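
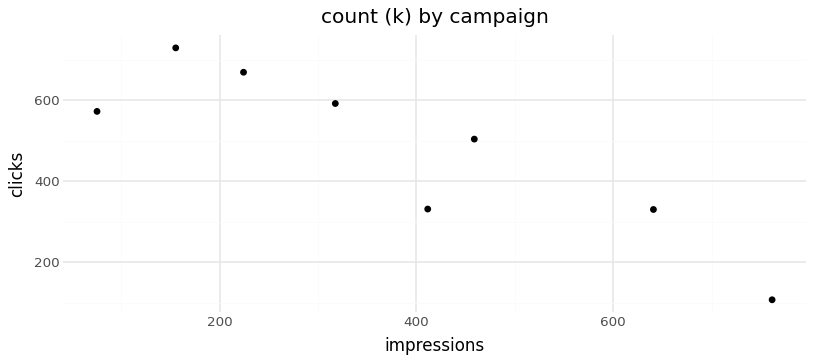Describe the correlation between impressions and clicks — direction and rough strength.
negative, strong

Points are negatively correlated; strong (|r| ≈ 0.9).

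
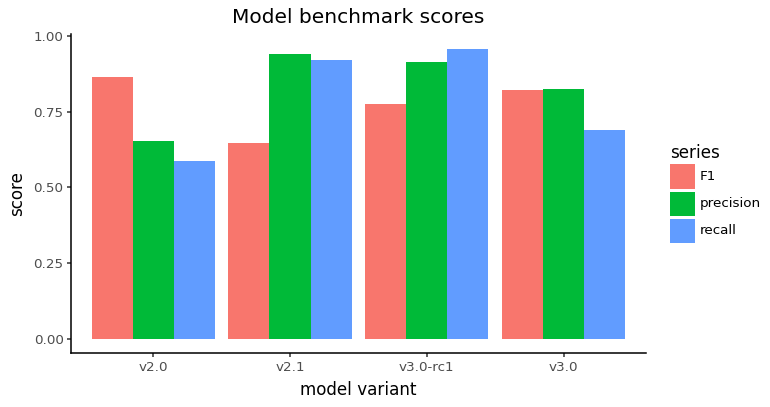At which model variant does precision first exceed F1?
v2.1

v2.0: precision ≈ 0.7 vs F1 ≈ 0.9 (not yet); v2.1: precision ≈ 0.9 vs F1 ≈ 0.6 (first crossover).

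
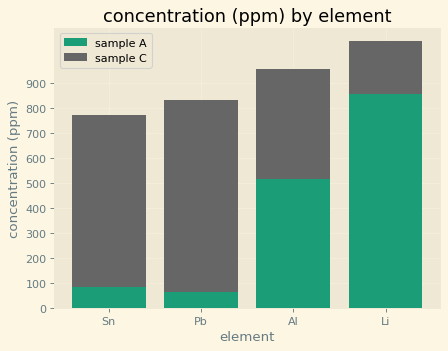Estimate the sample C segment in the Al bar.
sample C top ≈ 1000, bottom ≈ 500; segment ≈ 500.

≈ 500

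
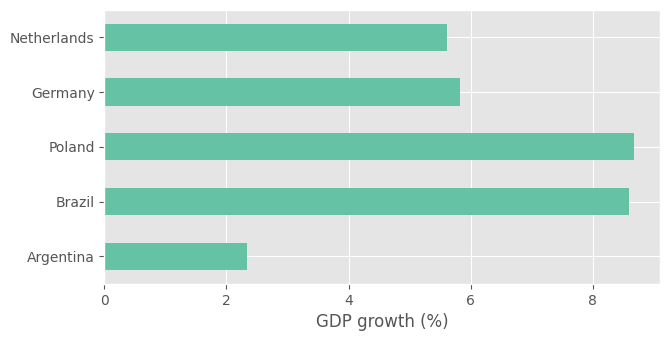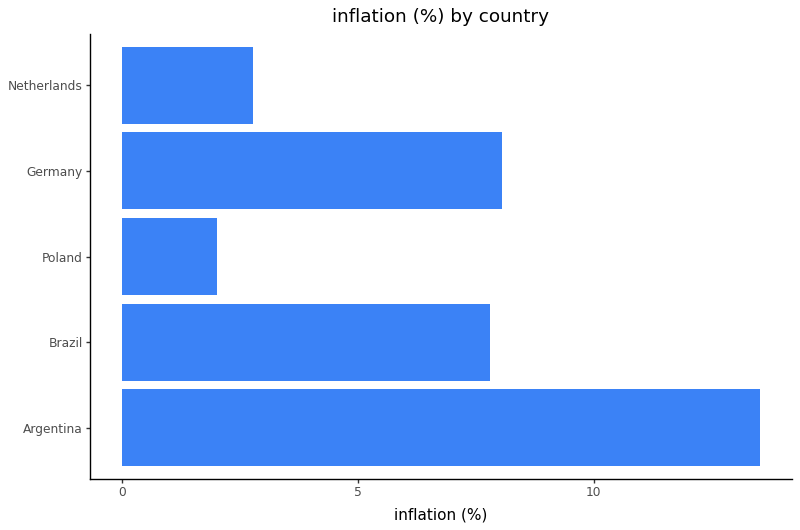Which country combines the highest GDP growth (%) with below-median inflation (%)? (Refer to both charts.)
Poland

Chart 2 median inflation (%) ≈ 8; below-median countries: Poland, Netherlands. Among those, Poland has the highest GDP growth (%) (≈ 9).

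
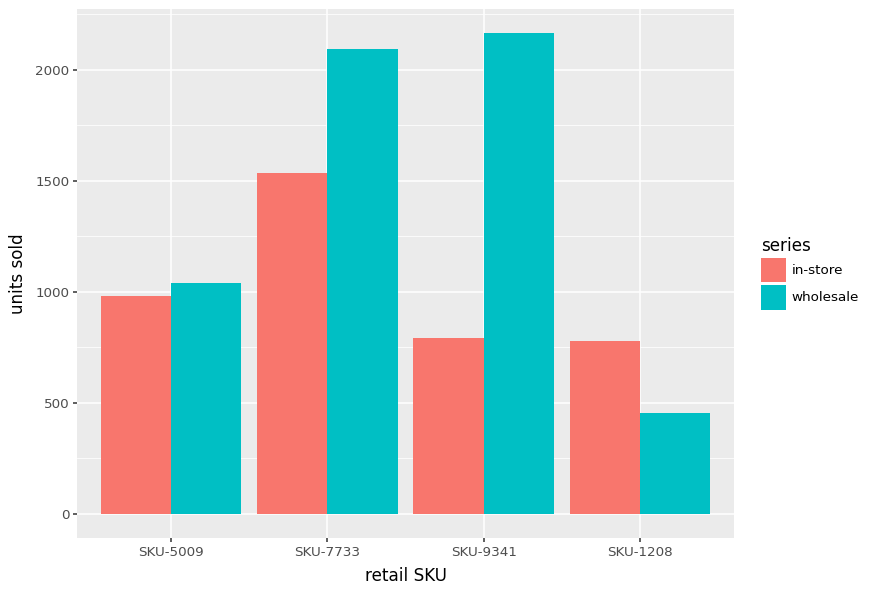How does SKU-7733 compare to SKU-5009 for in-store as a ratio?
≈ 1.6×

SKU-7733 ≈ 1600, SKU-5009 ≈ 1000; 1600/1000 ≈ 1.6.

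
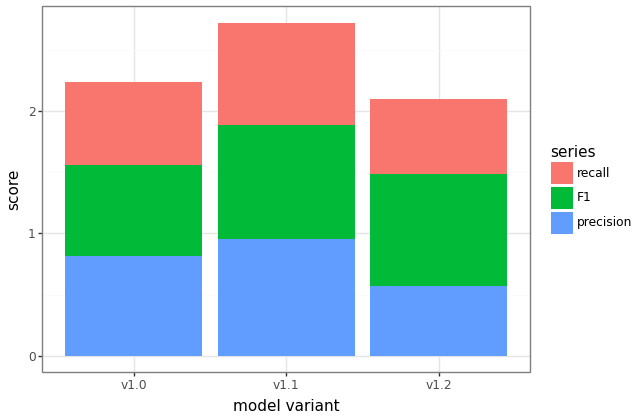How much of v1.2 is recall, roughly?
≈ 0.5

recall top ≈ 2.0, bottom ≈ 1.5; segment ≈ 0.5.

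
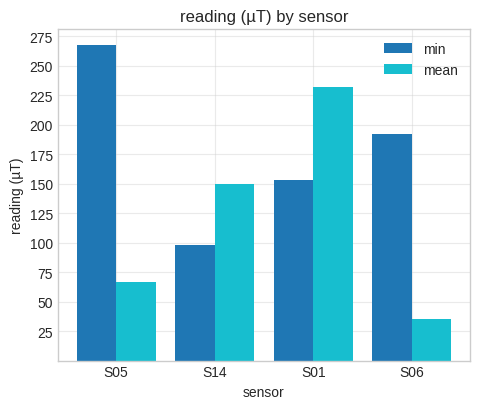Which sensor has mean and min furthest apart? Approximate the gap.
S05: mean ≈ 75, min ≈ 275 → gap ≈ 200. Next-largest (S06) is only ≈ 175.

S05, ≈ 200 µT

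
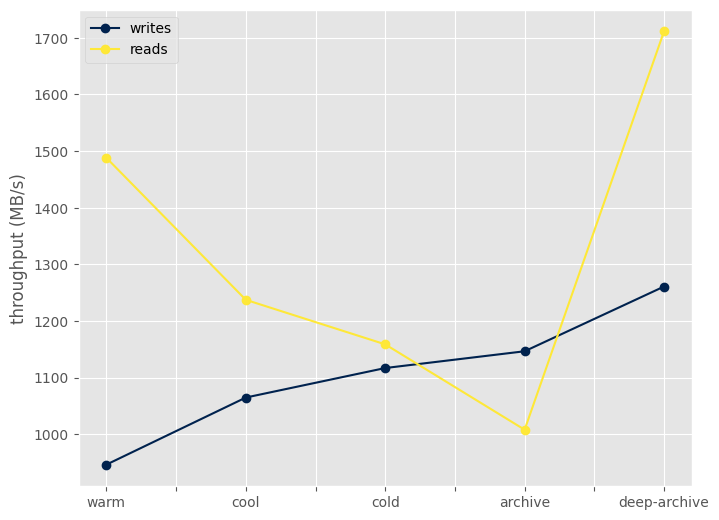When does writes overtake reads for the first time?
archive

cold: writes ≈ 1100 vs reads ≈ 1200 (not yet); archive: writes ≈ 1100 vs reads ≈ 1000 (first crossover).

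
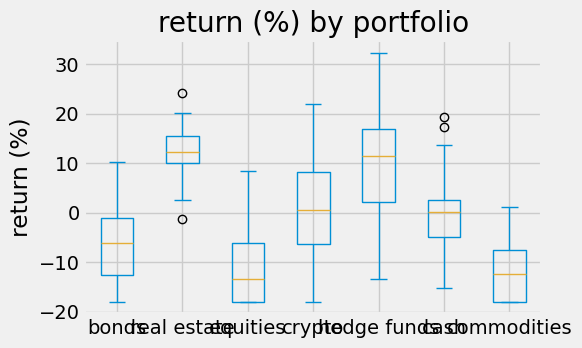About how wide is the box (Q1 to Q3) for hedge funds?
≈ 15

Q3 ≈ 15, Q1 ≈ 0; IQR ≈ 15.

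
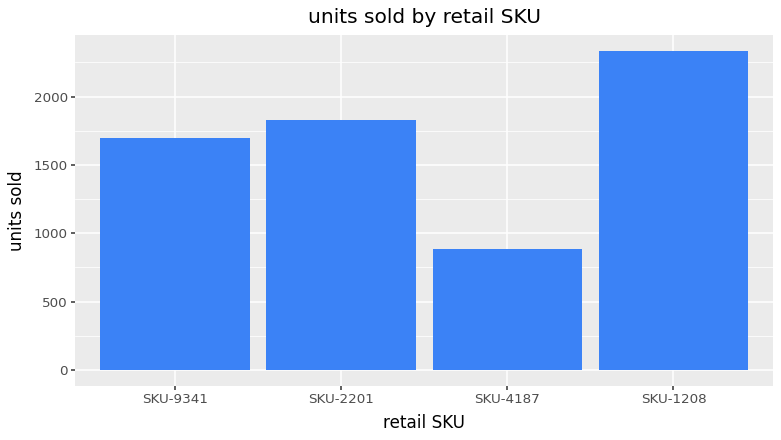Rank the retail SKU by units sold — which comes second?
SKU-2201

Top 3: SKU-1208 ≈ 2400, SKU-2201 ≈ 1800, SKU-9341 ≈ 1600.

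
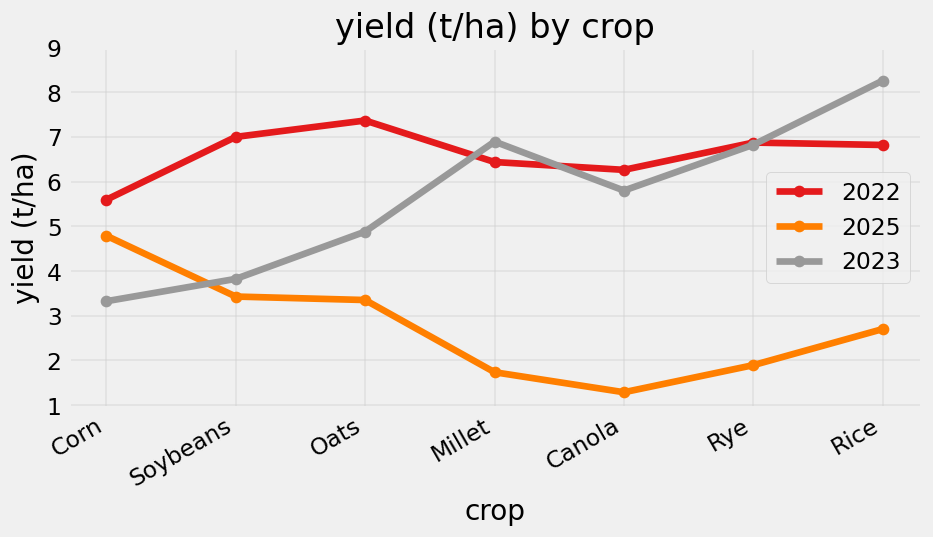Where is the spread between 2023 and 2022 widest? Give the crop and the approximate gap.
Soybeans: 2023 ≈ 4, 2022 ≈ 7 → gap ≈ 3. Next-largest (Oats) is only ≈ 2.

Soybeans, ≈ 3 t/ha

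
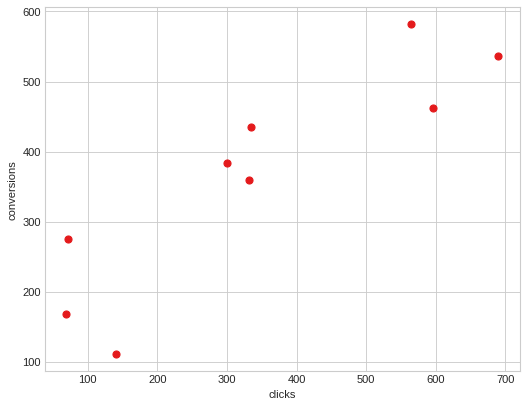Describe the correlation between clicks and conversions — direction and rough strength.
Points are positively correlated; strong (|r| ≈ 0.9).

positive, strong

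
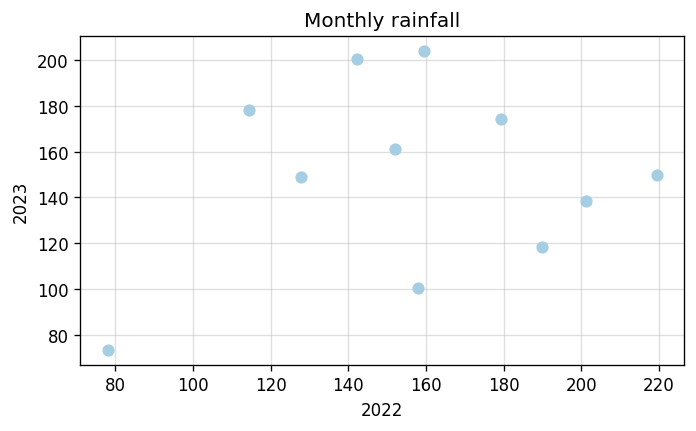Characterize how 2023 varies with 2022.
no clear correlation

Points are roughly uncorrelated; weak (|r| ≈ 0.2).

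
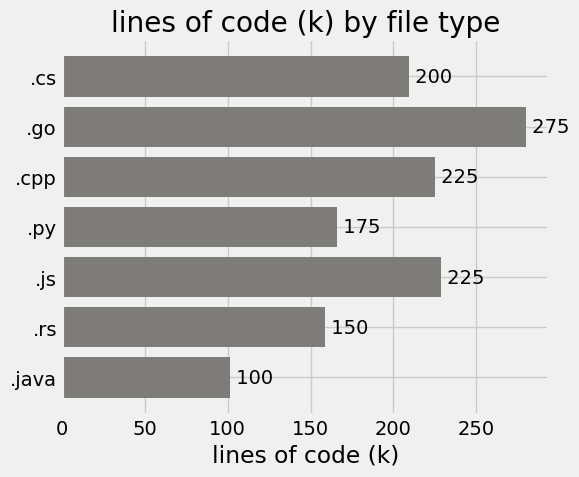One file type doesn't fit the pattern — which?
.java

.java ≈ 100; the rest sit between ≈ 150 and ≈ 275.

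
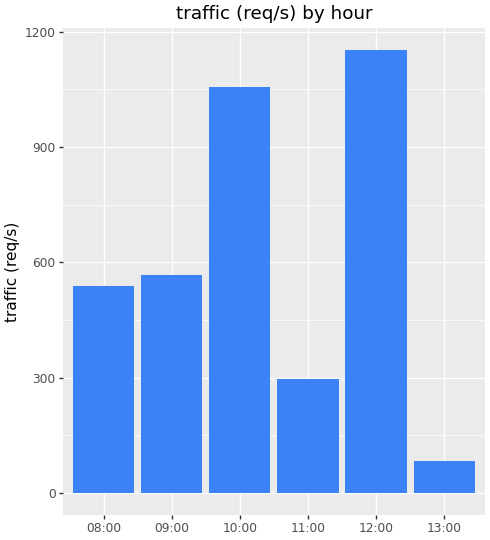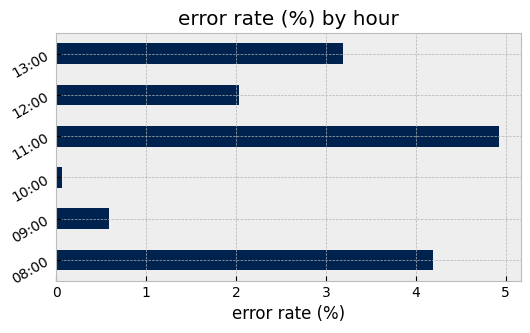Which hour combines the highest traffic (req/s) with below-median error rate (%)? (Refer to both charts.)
12:00

Chart 2 median error rate (%) ≈ 2.5; below-median hours: 09:00, 10:00, 12:00. Among those, 12:00 has the highest traffic (req/s) (≈ 1200).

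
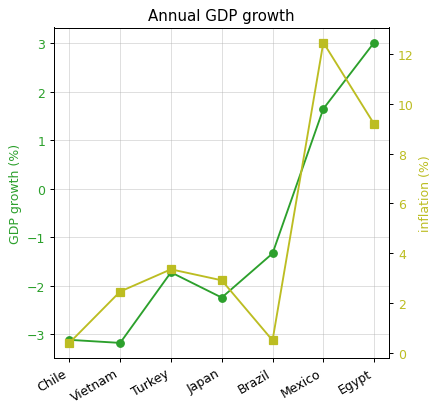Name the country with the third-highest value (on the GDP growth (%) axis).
Brazil

Top 4 (on the GDP growth (%) axis): Egypt ≈ 3, Mexico ≈ 2, Brazil ≈ -1, Turkey ≈ -2.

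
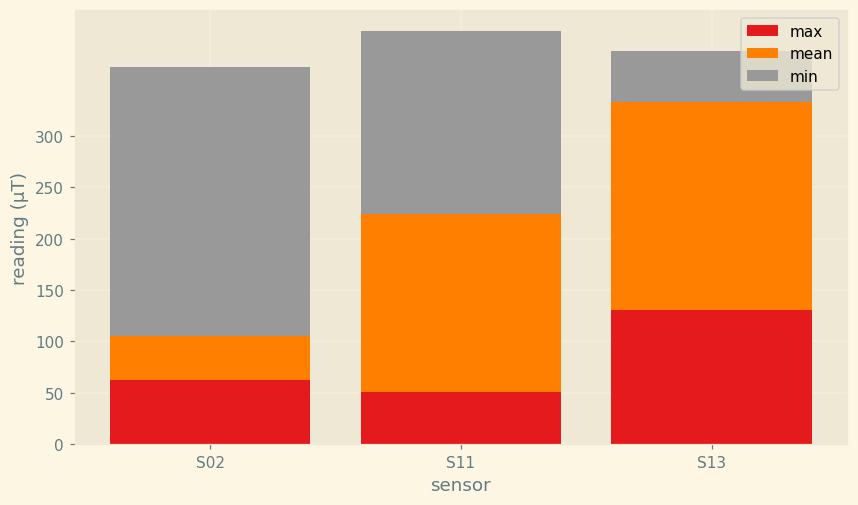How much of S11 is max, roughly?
≈ 50

max top ≈ 50, bottom ≈ 0; segment ≈ 50.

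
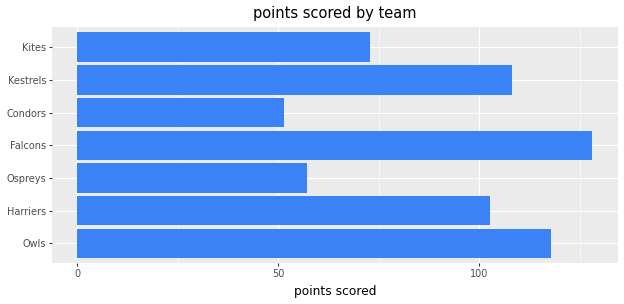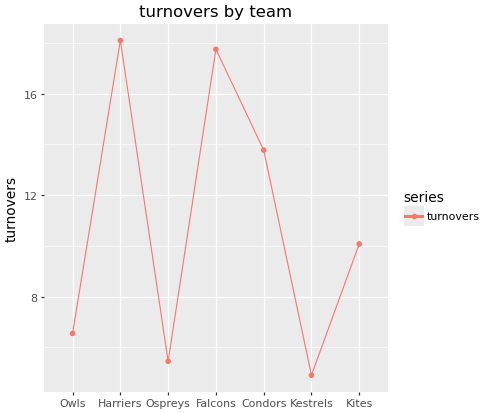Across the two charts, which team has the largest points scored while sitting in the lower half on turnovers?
Chart 2 median turnovers ≈ 10; below-median teams: Owls, Ospreys, Kestrels. Among those, Owls has the highest points scored (≈ 120).

Owls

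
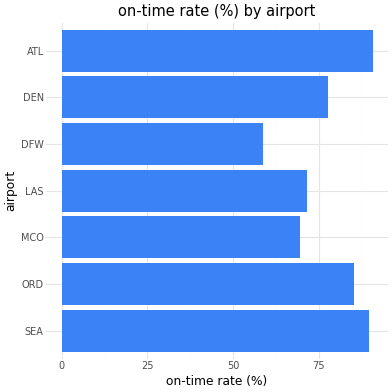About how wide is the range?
Max ATL ≈ 90, min DFW ≈ 60; range ≈ 30.

≈ 30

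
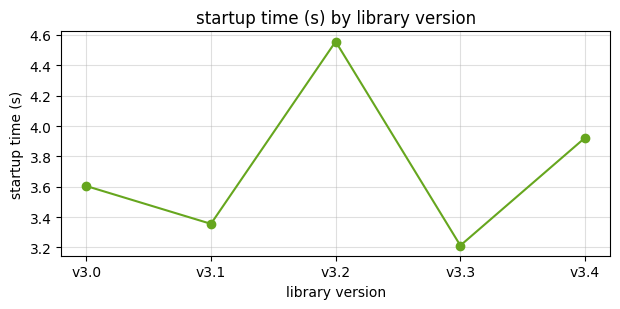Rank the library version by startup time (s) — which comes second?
v3.4

Top 3: v3.2 ≈ 4.6, v3.4 ≈ 4.0, v3.0 ≈ 3.6.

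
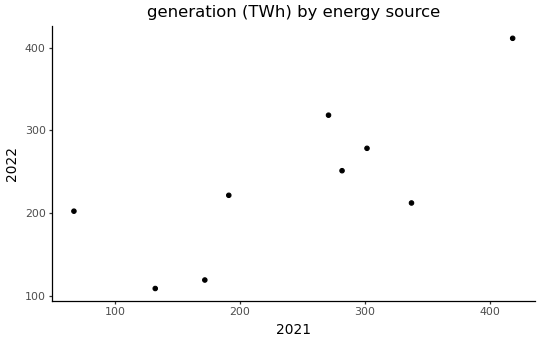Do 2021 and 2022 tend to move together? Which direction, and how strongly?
positive, strong

Points are positively correlated; strong (|r| ≈ 0.8).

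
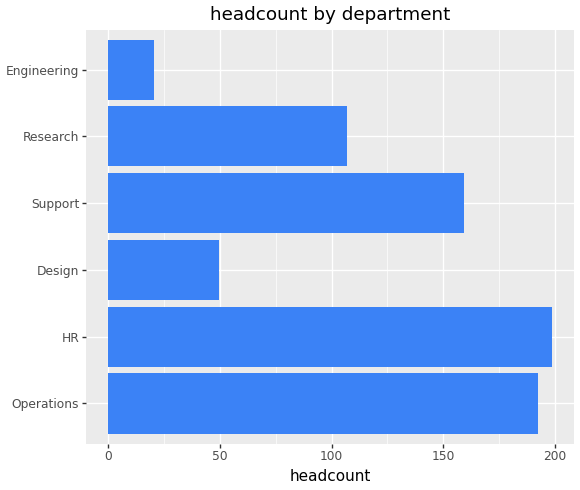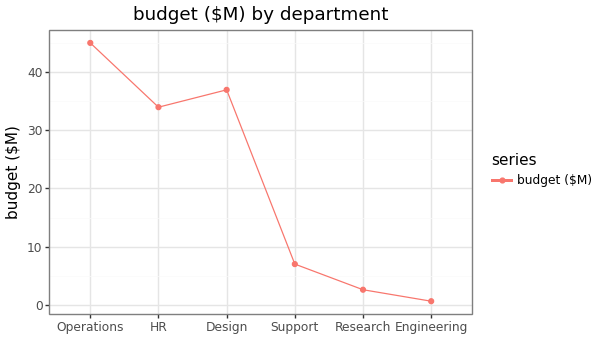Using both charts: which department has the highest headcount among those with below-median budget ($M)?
Chart 2 median budget ($M) ≈ 20; below-median departments: Support, Research, Engineering. Among those, Support has the highest headcount (≈ 160).

Support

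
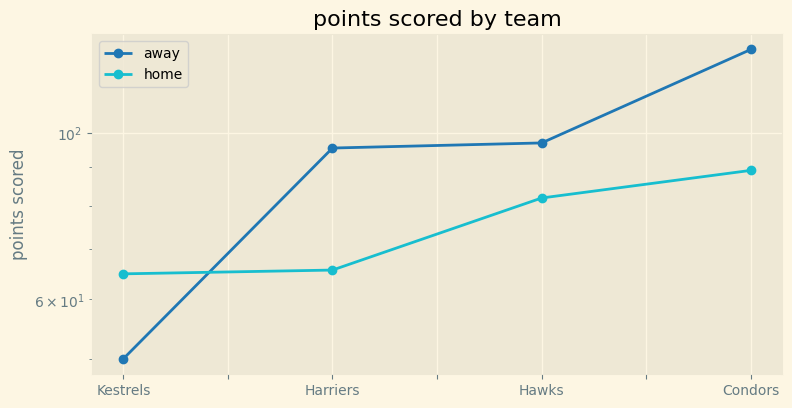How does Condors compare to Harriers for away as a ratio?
≈ 1.3×

Condors ≈ 130, Harriers ≈ 100; 130/100 ≈ 1.3.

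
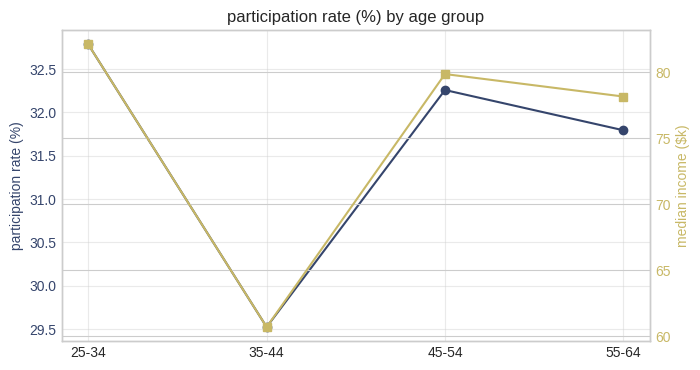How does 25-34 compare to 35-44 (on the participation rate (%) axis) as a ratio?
≈ 1.12×

25-34 ≈ 33.0, 35-44 ≈ 29.5; 33.0/29.5 ≈ 1.12.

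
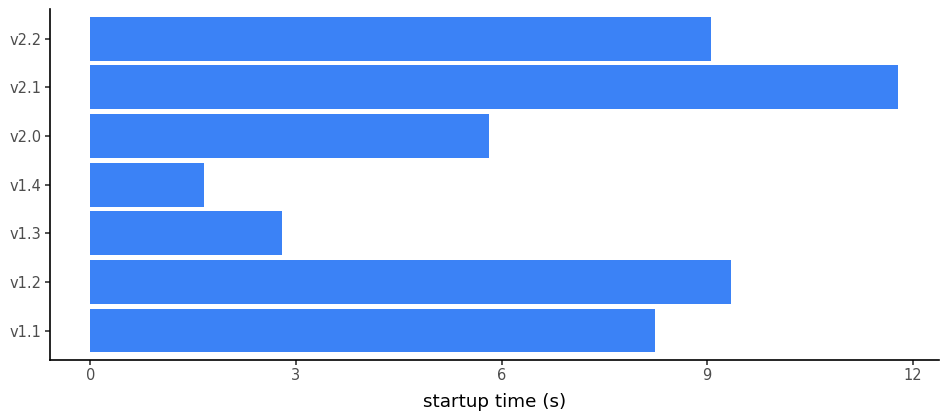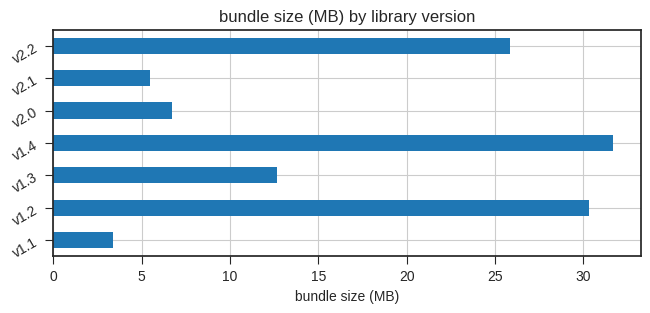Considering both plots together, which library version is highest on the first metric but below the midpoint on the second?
Chart 2 median bundle size (MB) ≈ 15; below-median library versions: v1.1, v2.0, v2.1. Among those, v2.1 has the highest startup time (s) (≈ 12).

v2.1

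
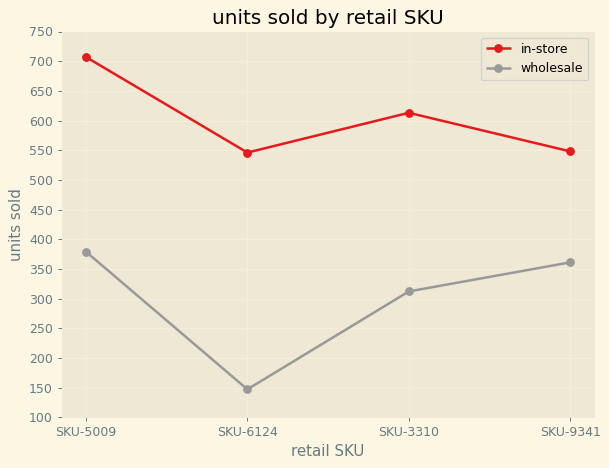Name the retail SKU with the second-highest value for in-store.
Top 3 for in-store: SKU-5009 ≈ 700, SKU-3310 ≈ 600, SKU-9341 ≈ 550.

SKU-3310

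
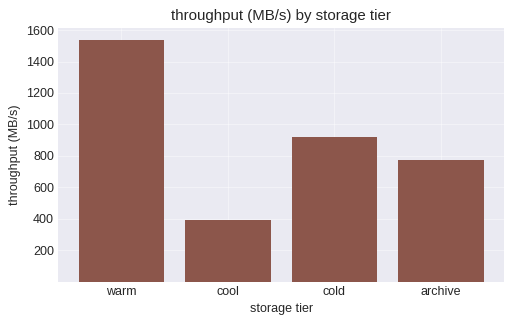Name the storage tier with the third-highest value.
archive

Top 4: warm ≈ 1600, cold ≈ 1000, archive ≈ 800, cool ≈ 400.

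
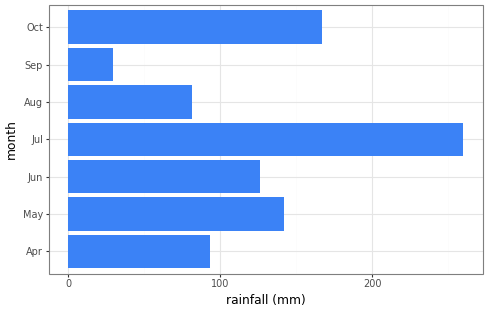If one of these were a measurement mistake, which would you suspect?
Jul ≈ 250; the rest sit between ≈ 25 and ≈ 175.

Jul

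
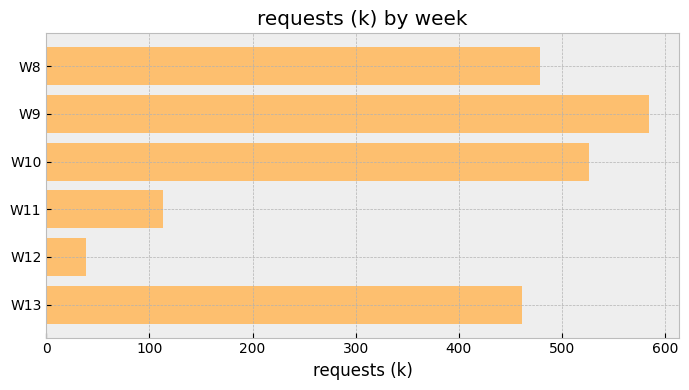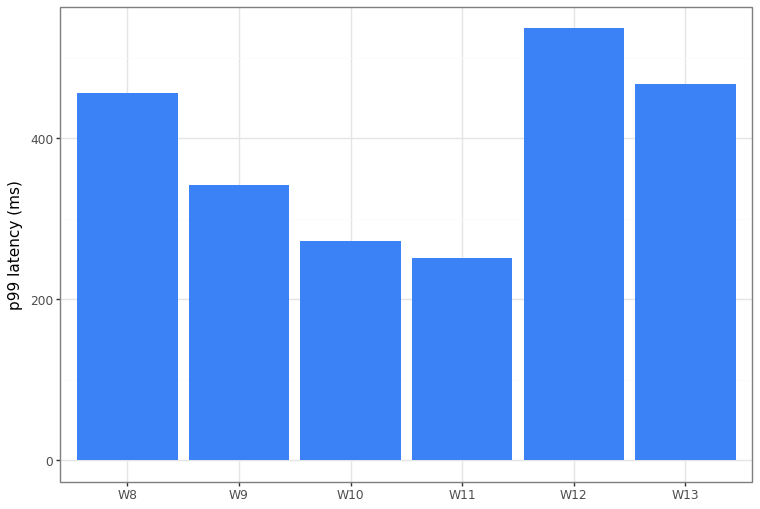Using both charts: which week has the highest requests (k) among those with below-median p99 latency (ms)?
W9

Chart 2 median p99 latency (ms) ≈ 400; below-median weeks: W9, W10, W11. Among those, W9 has the highest requests (k) (≈ 600).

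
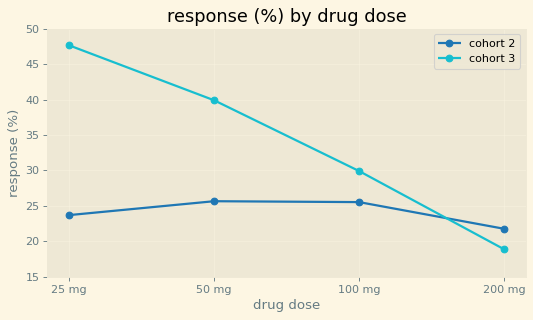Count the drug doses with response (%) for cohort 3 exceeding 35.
2

Above 35: 25 mg, 50 mg.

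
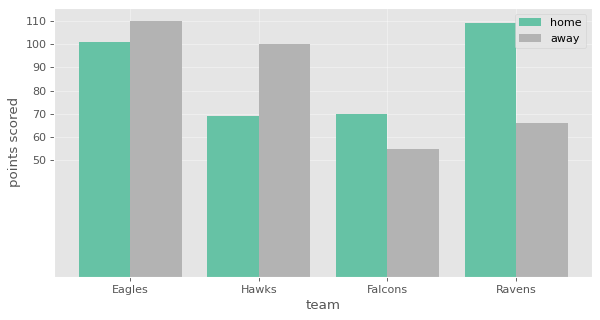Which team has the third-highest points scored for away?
Top 4 for away: Eagles ≈ 110, Hawks ≈ 100, Ravens ≈ 70, Falcons ≈ 60.

Ravens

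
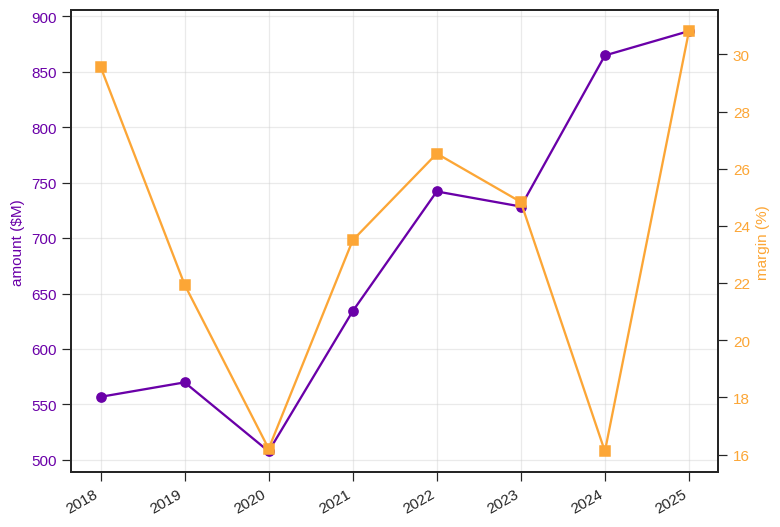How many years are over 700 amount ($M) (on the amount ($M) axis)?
Above 700: 2022, 2023, 2024, 2025.

4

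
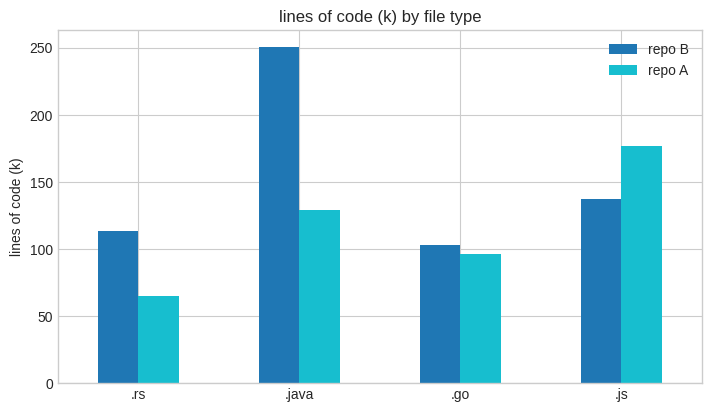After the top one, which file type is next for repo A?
.java

Top 3 for repo A: .js ≈ 175, .java ≈ 125, .go ≈ 100.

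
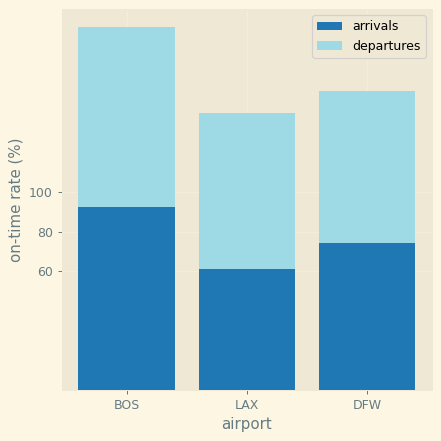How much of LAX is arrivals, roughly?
arrivals top ≈ 60, bottom ≈ 0; segment ≈ 60.

≈ 60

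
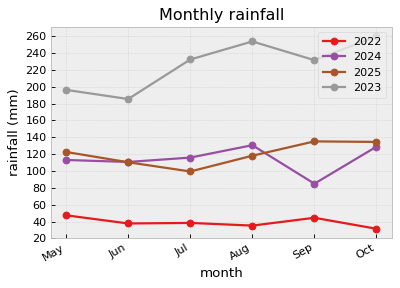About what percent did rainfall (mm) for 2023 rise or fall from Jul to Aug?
Jul ≈ 240, Aug ≈ 260; (260 − 240) / 240 ≈ +8.3%.

≈ +8.3%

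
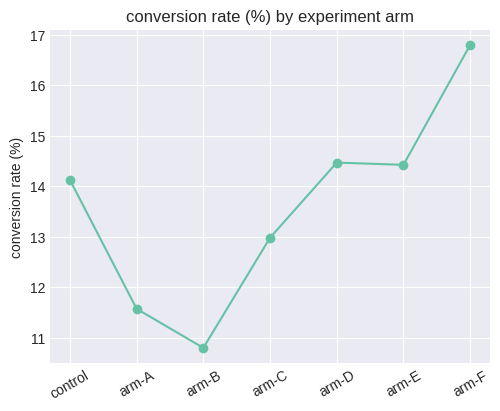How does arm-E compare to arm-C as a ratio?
≈ 1.12×

arm-E ≈ 14.5, arm-C ≈ 13.0; 14.5/13.0 ≈ 1.12.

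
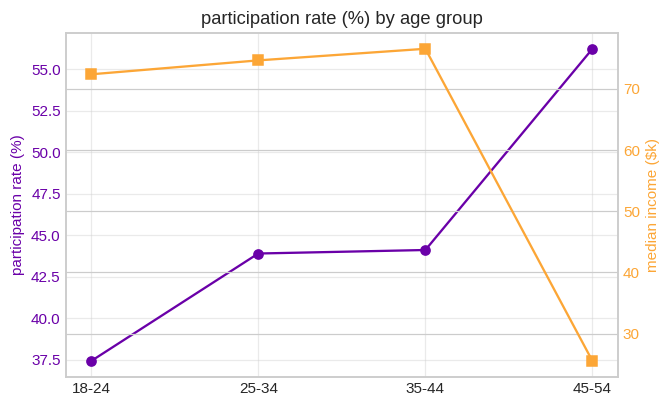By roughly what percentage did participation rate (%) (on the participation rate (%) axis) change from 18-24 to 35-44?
≈ +15.8%

18-24 ≈ 38, 35-44 ≈ 44; (44 − 38) / 38 ≈ +15.8%.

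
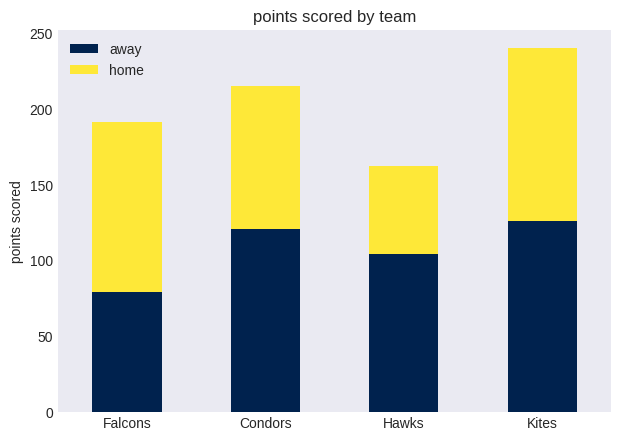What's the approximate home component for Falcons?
home top ≈ 200, bottom ≈ 80; segment ≈ 120.

≈ 120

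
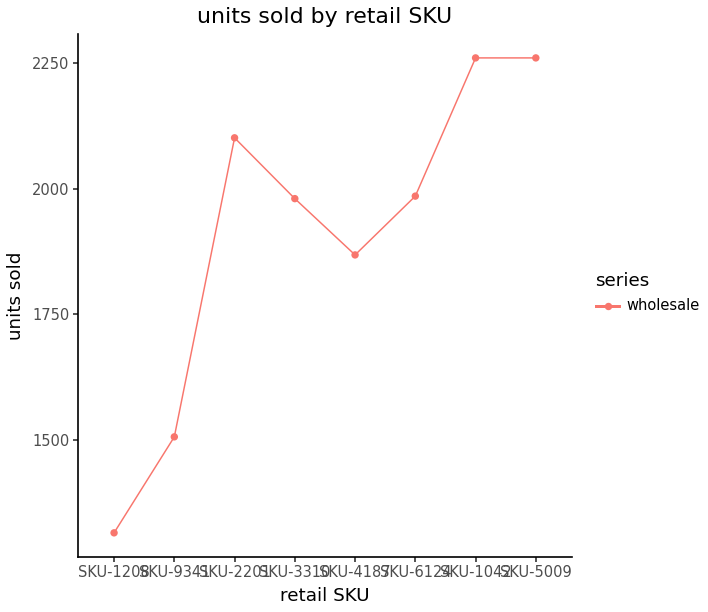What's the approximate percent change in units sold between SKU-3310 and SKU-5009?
≈ +15%

SKU-3310 ≈ 2000, SKU-5009 ≈ 2300; (2300 − 2000) / 2000 ≈ +15%.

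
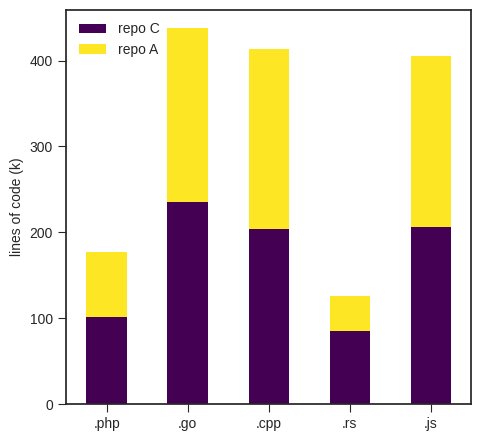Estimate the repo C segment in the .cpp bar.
repo C top ≈ 200, bottom ≈ 0; segment ≈ 200.

≈ 200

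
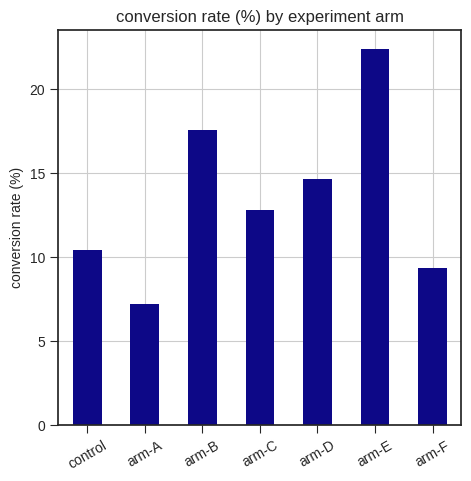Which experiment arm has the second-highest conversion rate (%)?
Top 3: arm-E ≈ 22, arm-B ≈ 18, arm-D ≈ 14.

arm-B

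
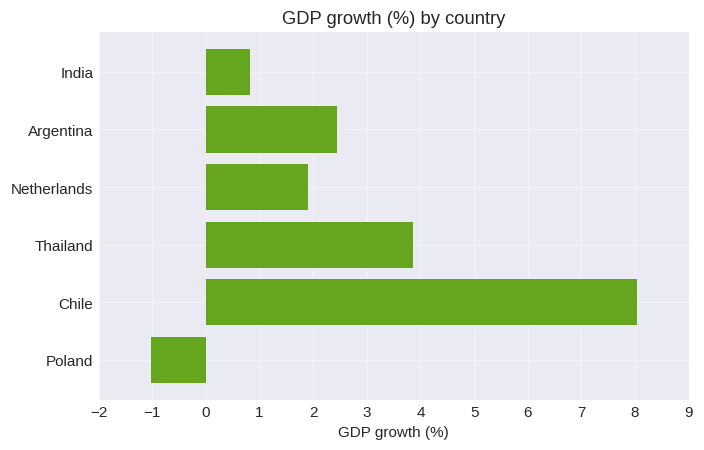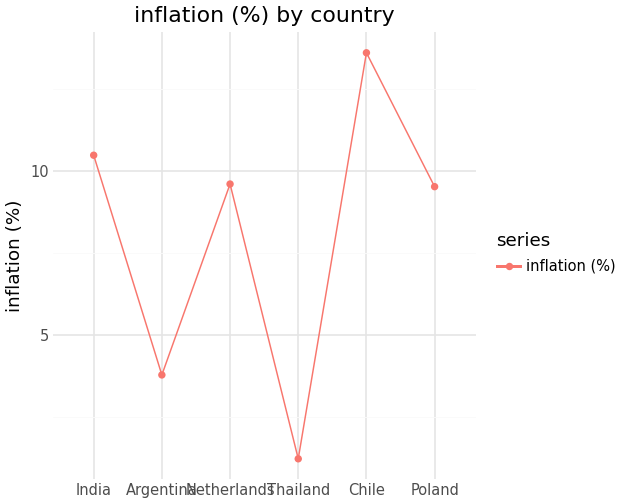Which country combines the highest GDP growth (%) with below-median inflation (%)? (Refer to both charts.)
Thailand

Chart 2 median inflation (%) ≈ 10; below-median countries: Argentina, Thailand, Poland. Among those, Thailand has the highest GDP growth (%) (≈ 4).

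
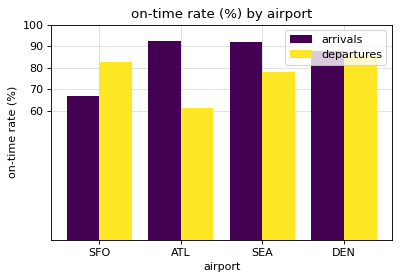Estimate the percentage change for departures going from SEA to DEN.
≈ +12.5%

SEA ≈ 80, DEN ≈ 90; (90 − 80) / 80 ≈ +12.5%.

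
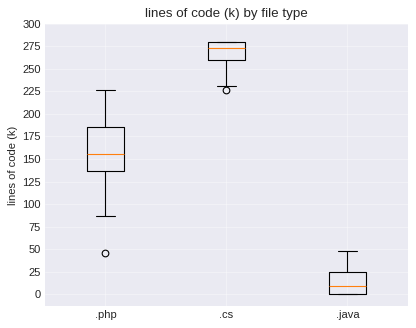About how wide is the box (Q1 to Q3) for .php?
Q3 ≈ 175, Q1 ≈ 125; IQR ≈ 50.

≈ 50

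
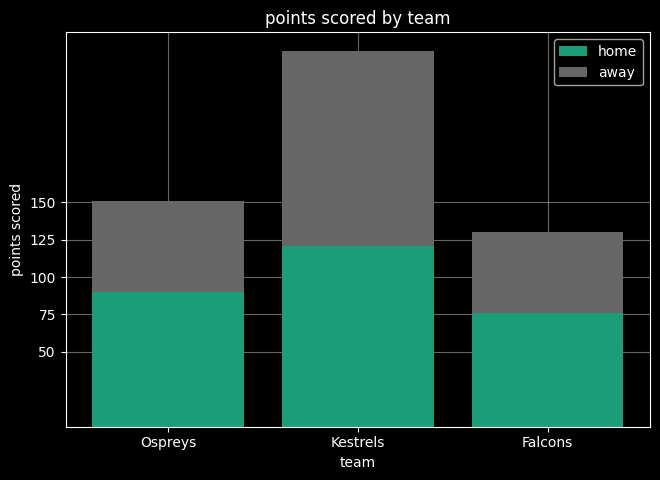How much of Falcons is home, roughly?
≈ 75

home top ≈ 75, bottom ≈ 0; segment ≈ 75.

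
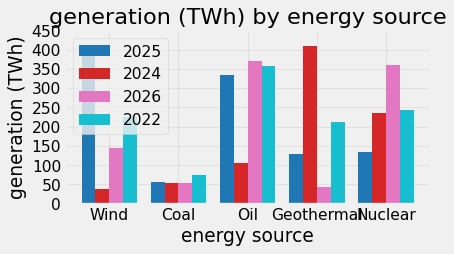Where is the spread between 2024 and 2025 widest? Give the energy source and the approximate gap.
Wind: 2024 ≈ 50, 2025 ≈ 400 → gap ≈ 350. Next-largest (Geothermal) is only ≈ 250.

Wind, ≈ 350 TWh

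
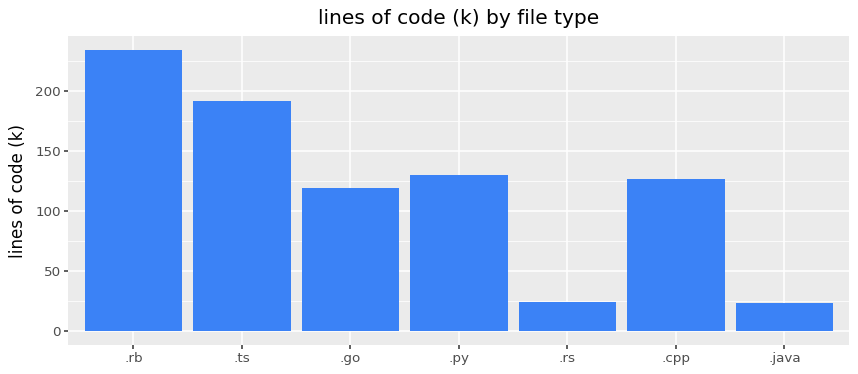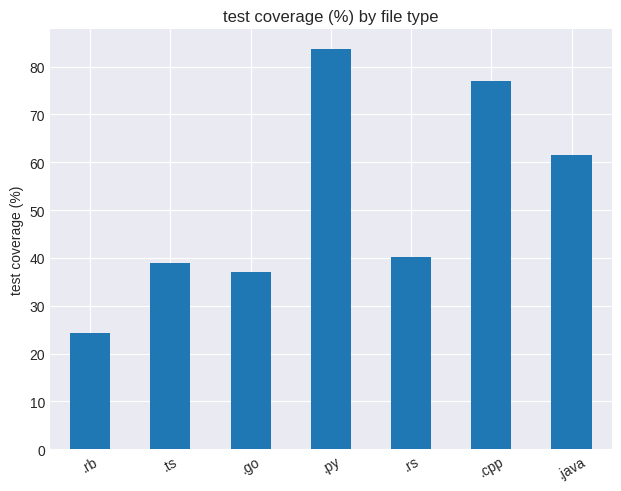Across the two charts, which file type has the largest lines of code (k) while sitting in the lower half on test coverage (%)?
Chart 2 median test coverage (%) ≈ 40; below-median file types: .rb, .ts, .go. Among those, .rb has the highest lines of code (k) (≈ 225).

.rb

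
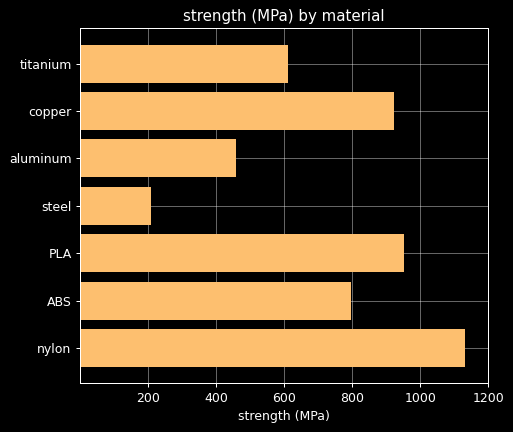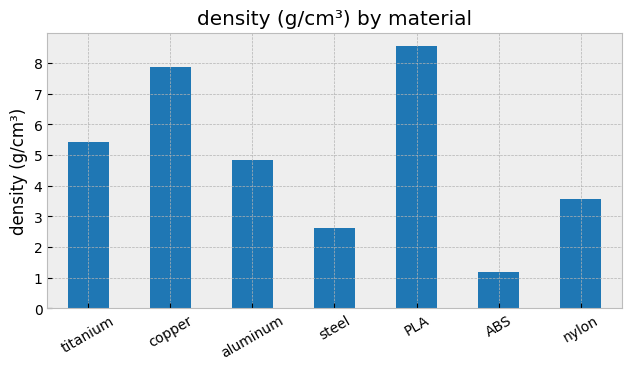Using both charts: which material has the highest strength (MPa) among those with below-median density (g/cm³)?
nylon

Chart 2 median density (g/cm³) ≈ 5; below-median materials: steel, ABS, nylon. Among those, nylon has the highest strength (MPa) (≈ 1200).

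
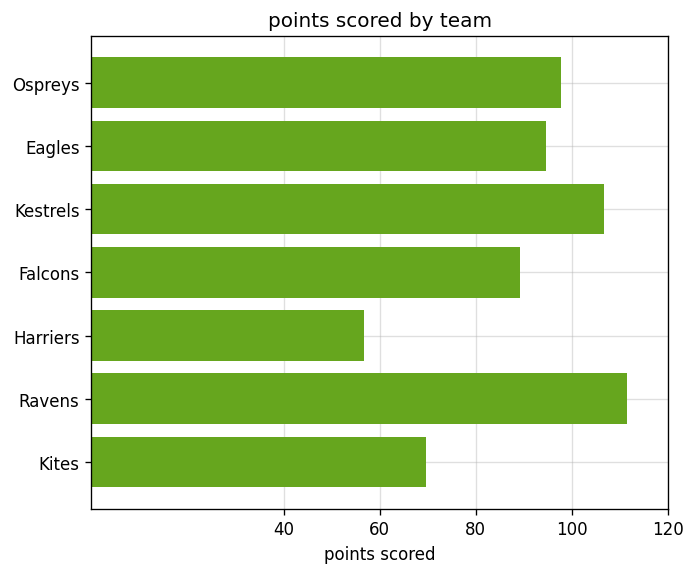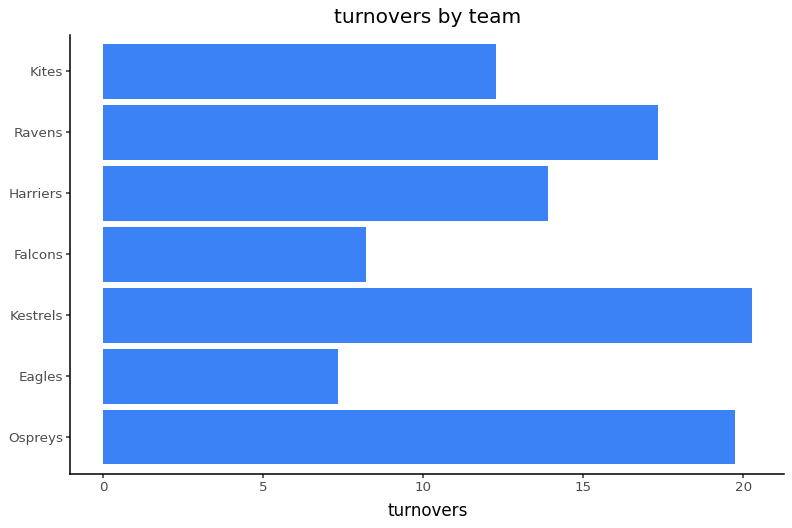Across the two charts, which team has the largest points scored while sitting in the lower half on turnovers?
Eagles

Chart 2 median turnovers ≈ 14; below-median teams: Eagles, Falcons, Kites. Among those, Eagles has the highest points scored (≈ 100).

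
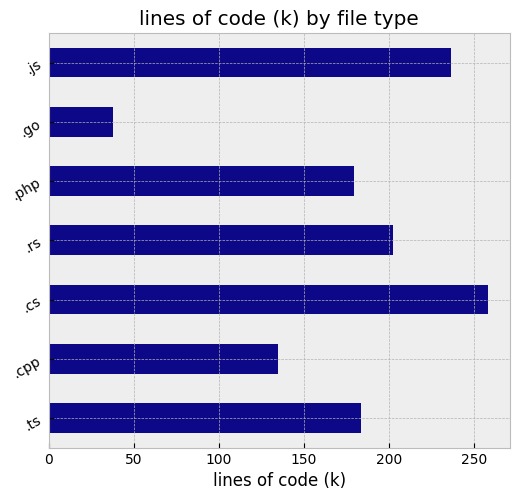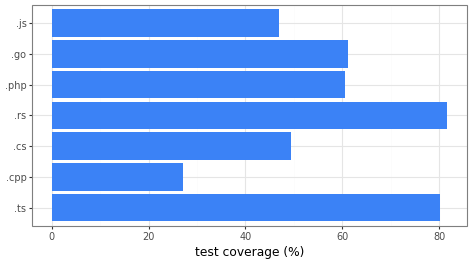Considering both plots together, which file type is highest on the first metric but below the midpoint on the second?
.cs

Chart 2 median test coverage (%) ≈ 60; below-median file types: .cpp, .cs, .js. Among those, .cs has the highest lines of code (k) (≈ 250).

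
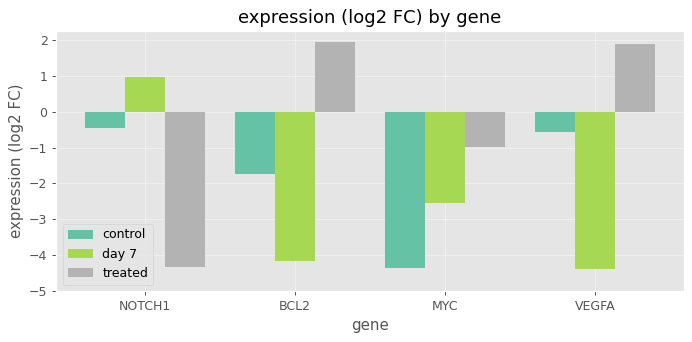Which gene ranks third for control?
BCL2

Top 4 for control: NOTCH1 ≈ 0, VEGFA ≈ -1, BCL2 ≈ -2, MYC ≈ -4.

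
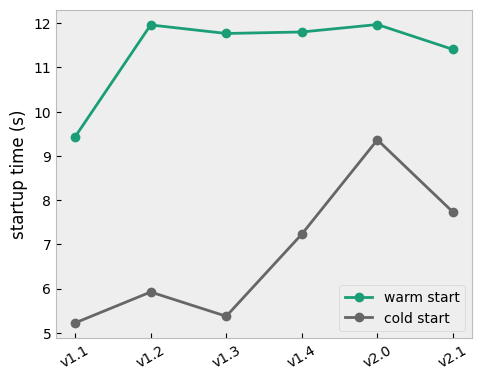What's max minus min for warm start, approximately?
Max v2.0 ≈ 12, min v1.1 ≈ 9; range ≈ 3.

≈ 3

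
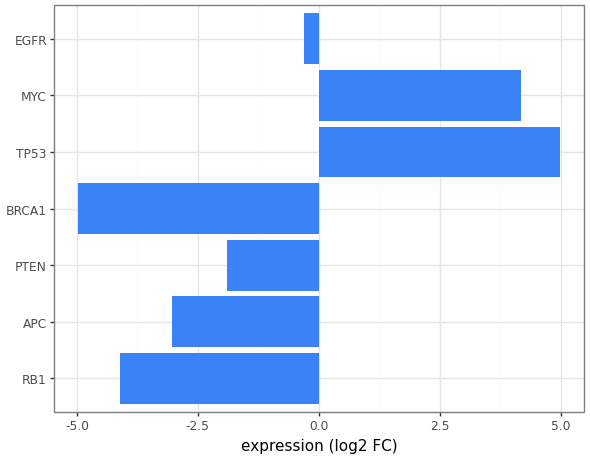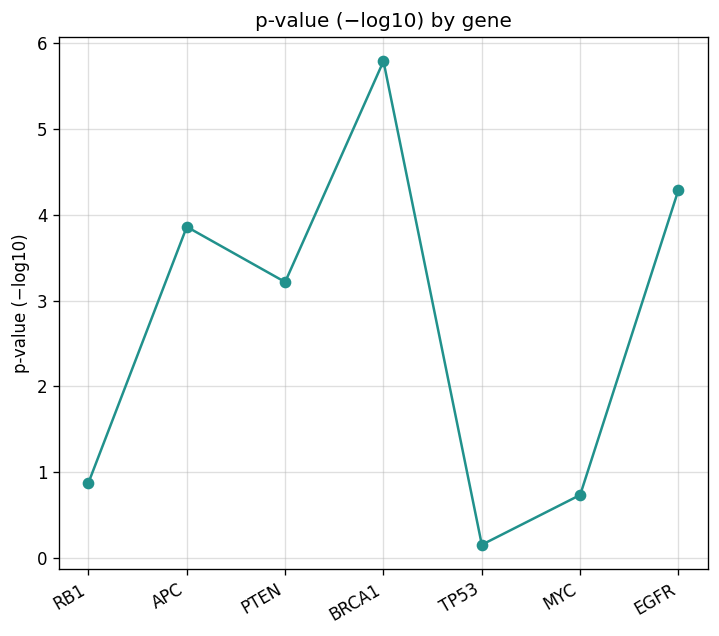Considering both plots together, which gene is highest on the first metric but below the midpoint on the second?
Chart 2 median p-value (−log10) ≈ 3; below-median genes: RB1, TP53, MYC. Among those, TP53 has the highest expression (log2 FC) (≈ 5).

TP53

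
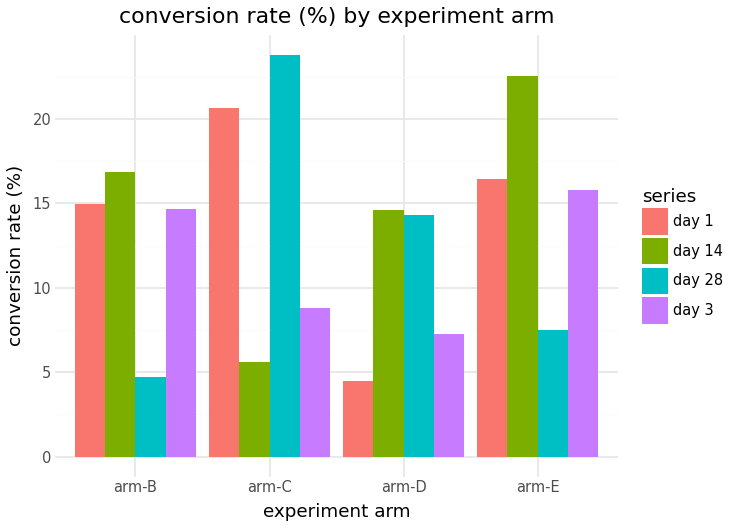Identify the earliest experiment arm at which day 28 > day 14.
arm-C

arm-B: day 28 ≈ 4 vs day 14 ≈ 16 (not yet); arm-C: day 28 ≈ 24 vs day 14 ≈ 6 (first crossover).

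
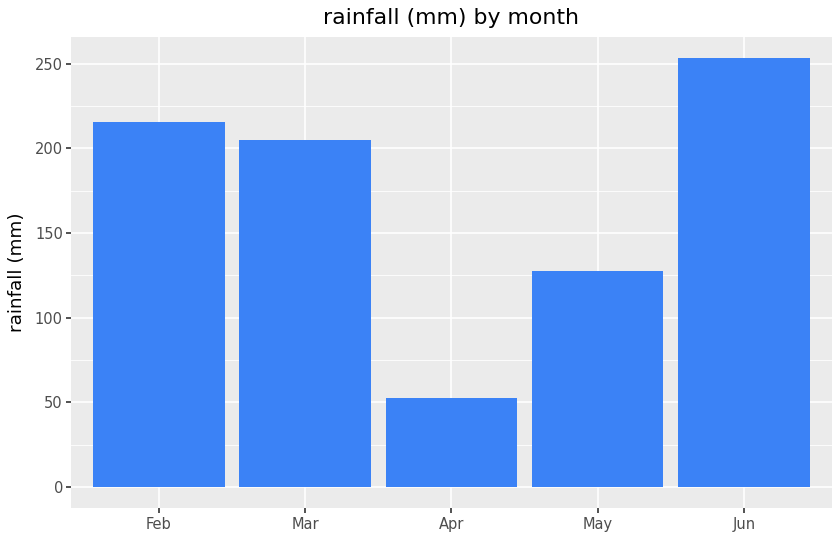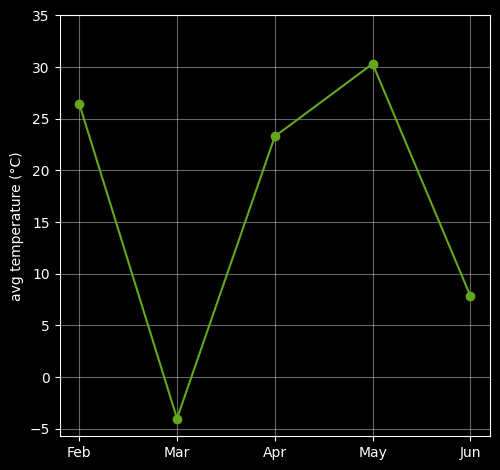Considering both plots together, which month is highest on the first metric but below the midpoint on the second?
Jun

Chart 2 median avg temperature (°C) ≈ 25; below-median months: Mar, Jun. Among those, Jun has the highest rainfall (mm) (≈ 250).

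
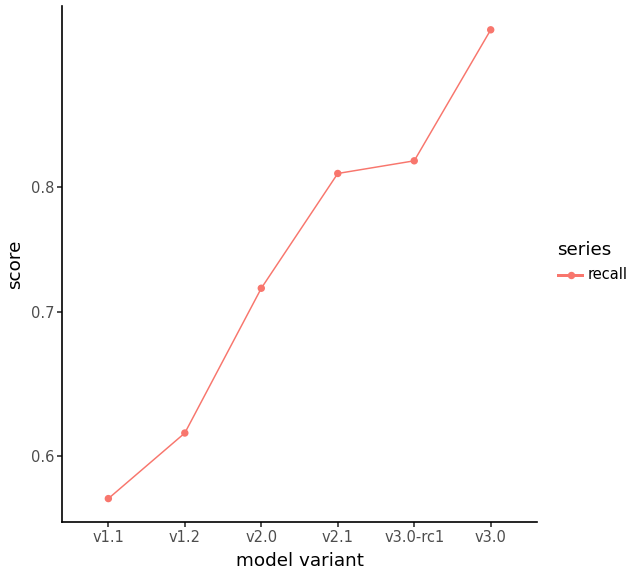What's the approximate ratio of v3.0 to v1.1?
≈ 1.73×

v3.0 ≈ 0.95, v1.1 ≈ 0.55; 0.95/0.55 ≈ 1.73.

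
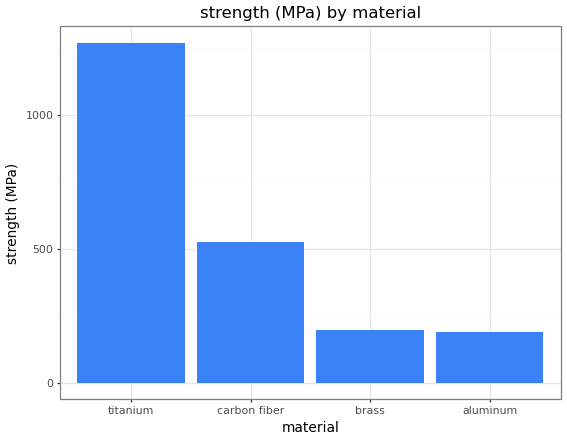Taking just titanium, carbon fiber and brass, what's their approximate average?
≈ 667

(1200 + 600 + 200) / 3 ≈ 667.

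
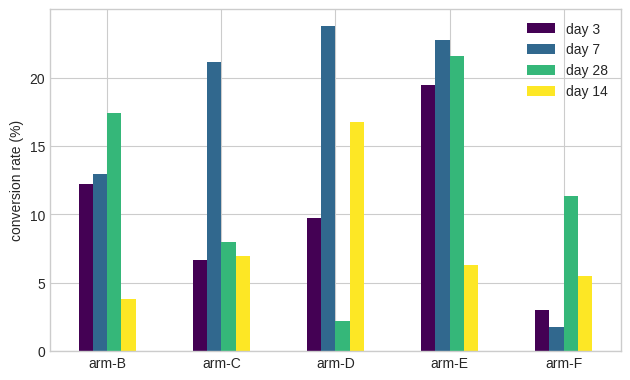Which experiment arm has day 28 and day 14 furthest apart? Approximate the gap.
arm-E: day 28 ≈ 22, day 14 ≈ 6 → gap ≈ 16. Next-largest (arm-D) is only ≈ 14.

arm-E, ≈ 16 %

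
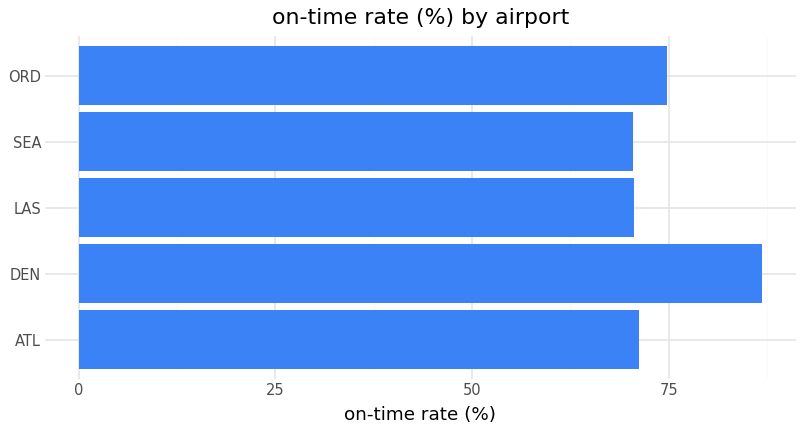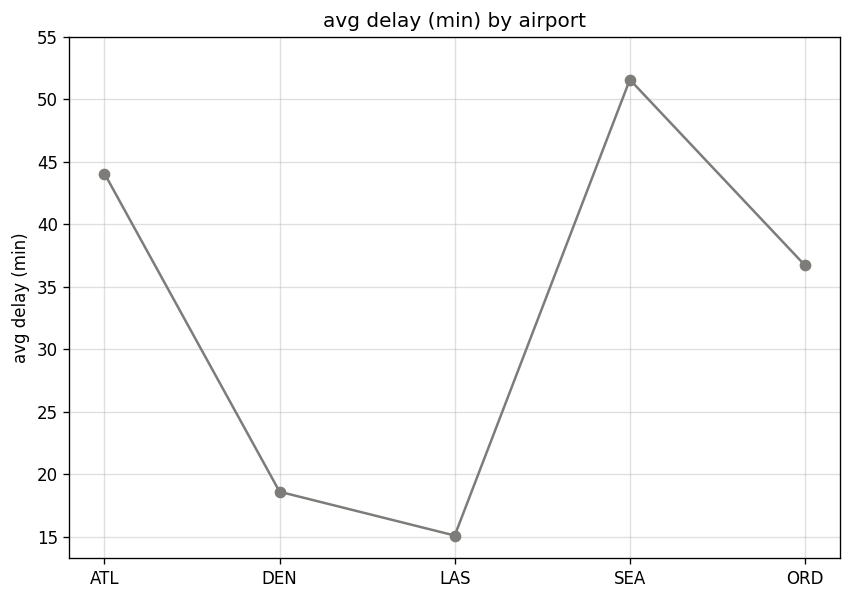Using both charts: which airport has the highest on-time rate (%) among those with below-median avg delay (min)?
Chart 2 median avg delay (min) ≈ 35; below-median airports: DEN, LAS. Among those, DEN has the highest on-time rate (%) (≈ 90).

DEN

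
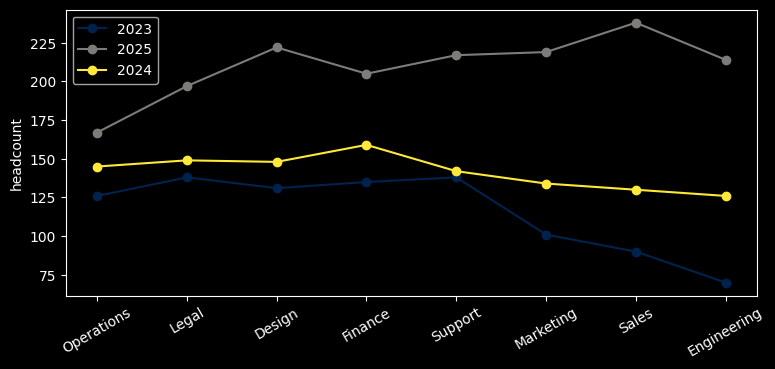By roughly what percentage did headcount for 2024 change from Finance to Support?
Finance ≈ 160, Support ≈ 140; (140 − 160) / 160 ≈ -12.5%.

≈ -12.5%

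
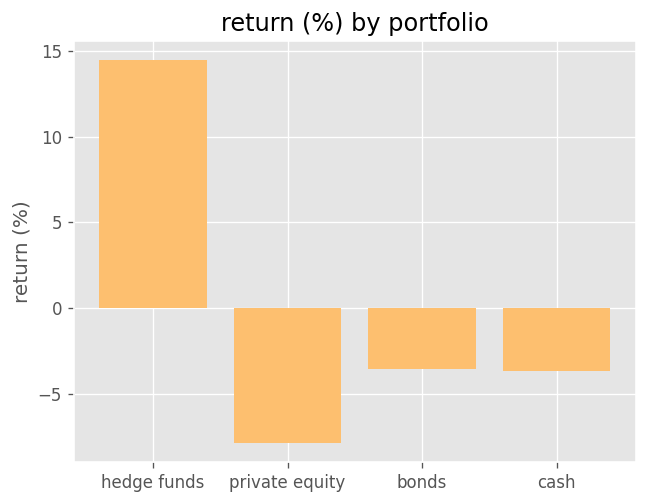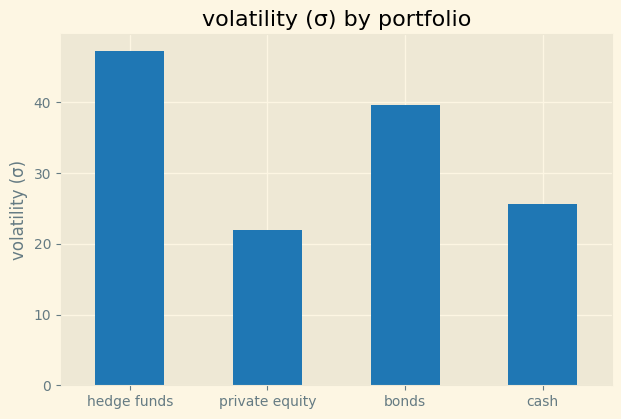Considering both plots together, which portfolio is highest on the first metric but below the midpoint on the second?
cash

Chart 2 median volatility (σ) ≈ 35; below-median portfolios: private equity, cash. Among those, cash has the highest return (%) (≈ -4).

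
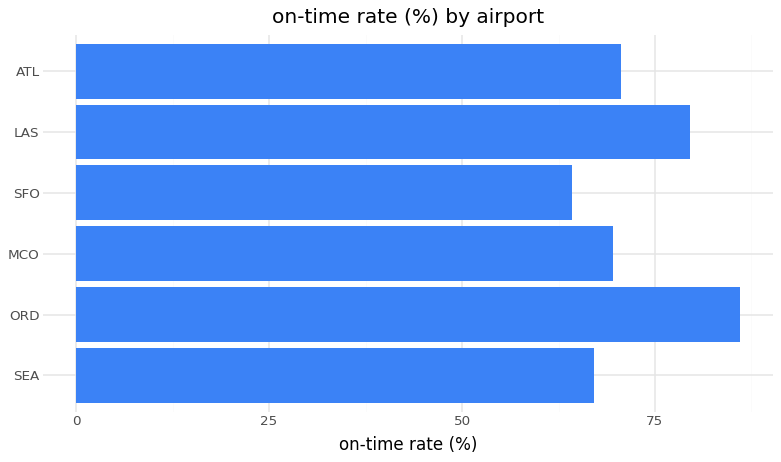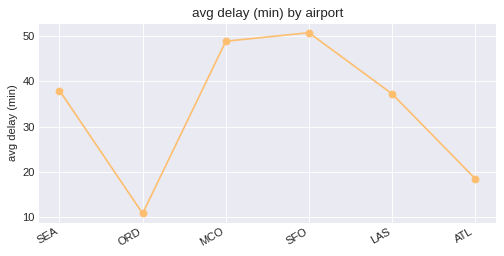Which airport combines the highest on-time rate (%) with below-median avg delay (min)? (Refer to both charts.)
ORD

Chart 2 median avg delay (min) ≈ 40; below-median airports: ORD, LAS, ATL. Among those, ORD has the highest on-time rate (%) (≈ 90).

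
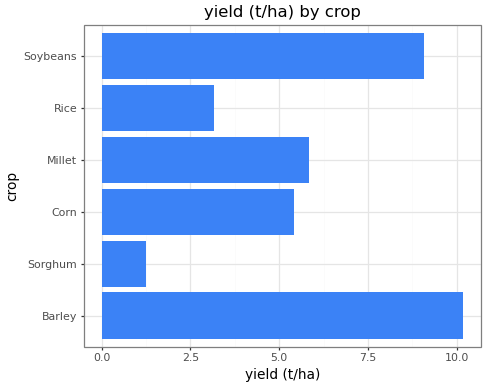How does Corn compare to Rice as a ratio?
Corn ≈ 5, Rice ≈ 3; 5/3 ≈ 1.67.

≈ 1.67×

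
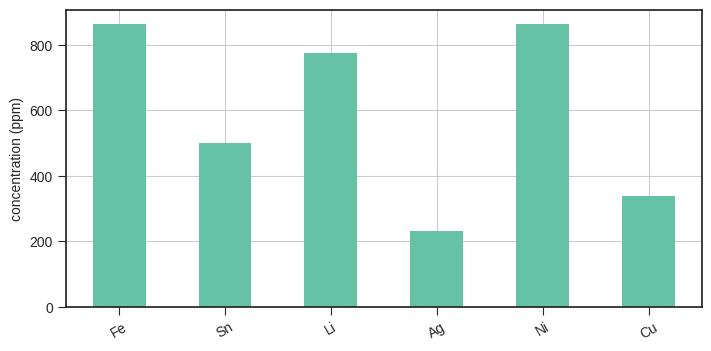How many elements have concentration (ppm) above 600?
Above 600: Fe, Li, Ni.

3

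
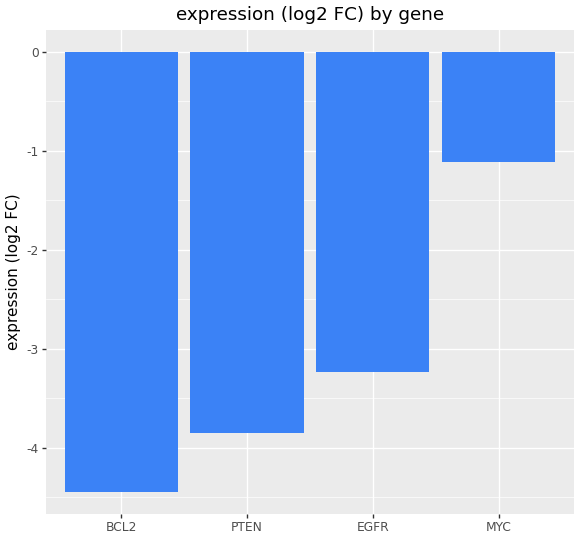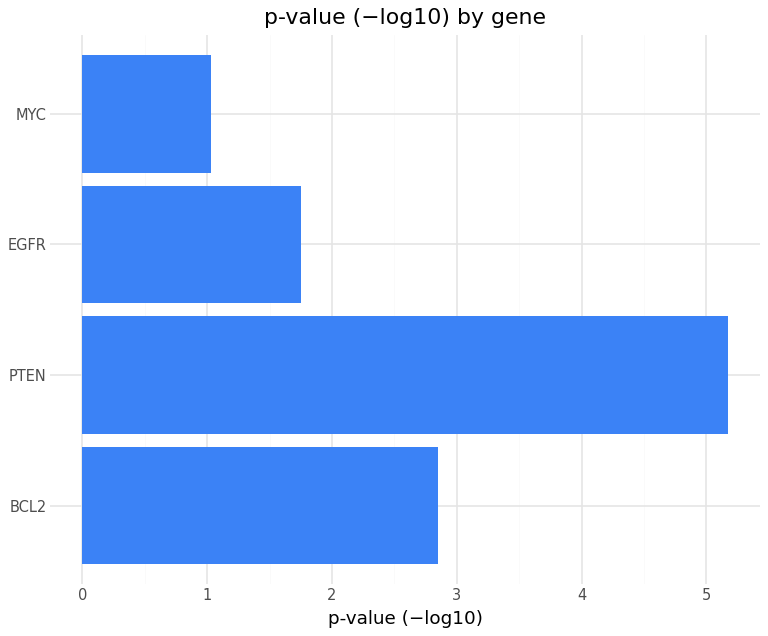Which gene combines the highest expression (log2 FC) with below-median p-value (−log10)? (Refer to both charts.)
Chart 2 median p-value (−log10) ≈ 2.5; below-median genes: EGFR, MYC. Among those, MYC has the highest expression (log2 FC) (≈ -1).

MYC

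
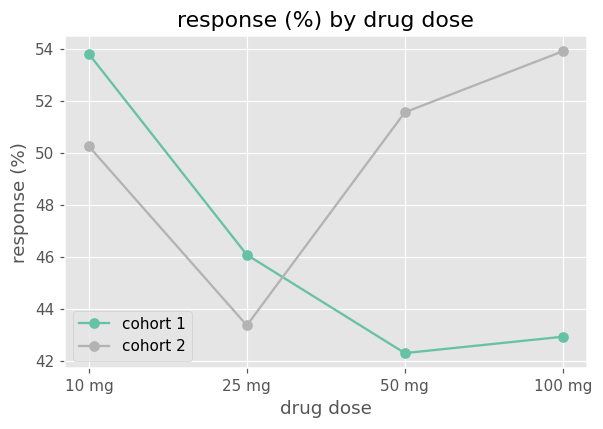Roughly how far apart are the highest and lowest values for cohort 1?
Max 10 mg ≈ 54, min 50 mg ≈ 42; range ≈ 12.

≈ 12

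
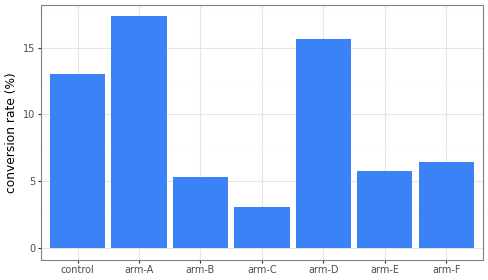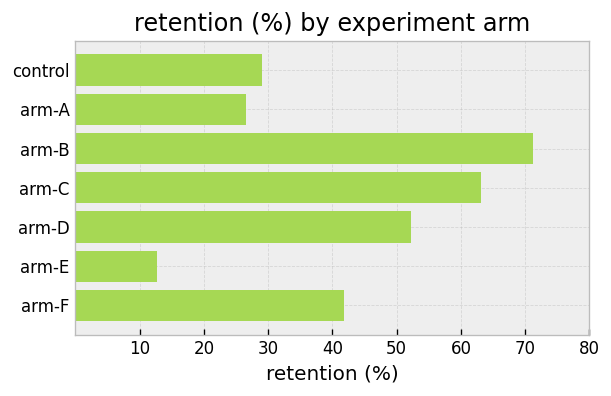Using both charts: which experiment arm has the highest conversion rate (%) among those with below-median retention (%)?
Chart 2 median retention (%) ≈ 40; below-median experiment arms: control, arm-A, arm-E. Among those, arm-A has the highest conversion rate (%) (≈ 18).

arm-A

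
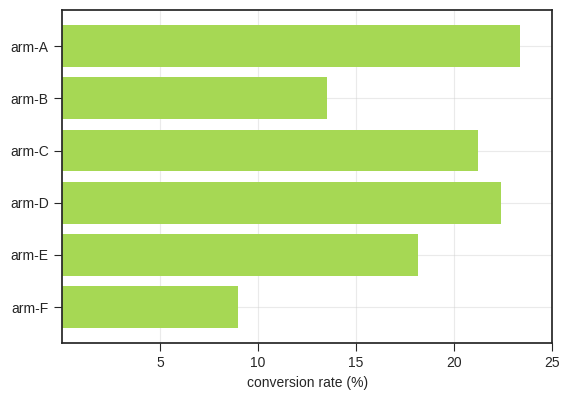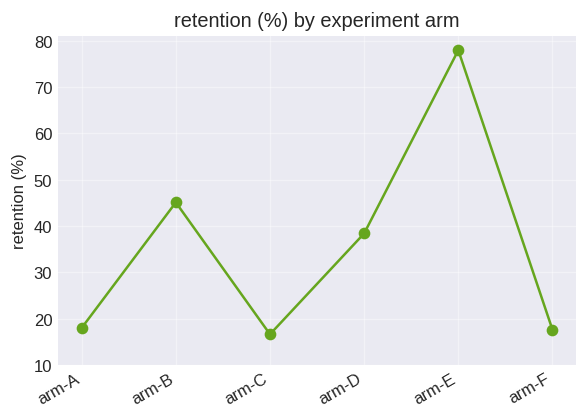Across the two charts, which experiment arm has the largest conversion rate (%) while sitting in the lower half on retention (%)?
Chart 2 median retention (%) ≈ 30; below-median experiment arms: arm-A, arm-C, arm-F. Among those, arm-A has the highest conversion rate (%) (≈ 25).

arm-A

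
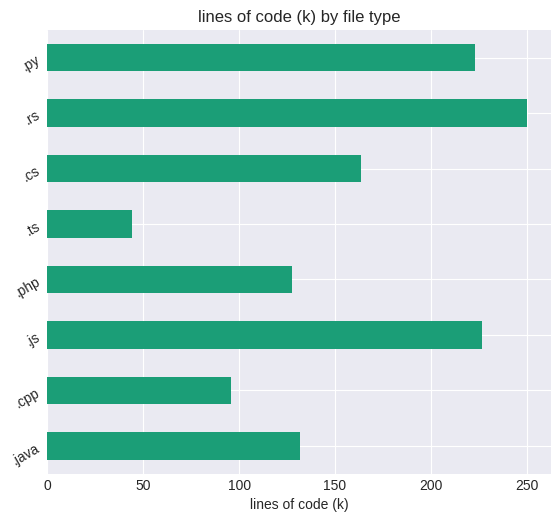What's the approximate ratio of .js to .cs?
≈ 1.29×

.js ≈ 225, .cs ≈ 175; 225/175 ≈ 1.29.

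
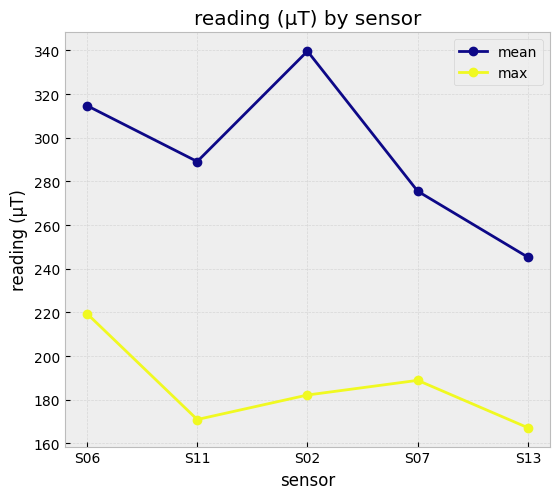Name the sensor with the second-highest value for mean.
Top 3 for mean: S02 ≈ 340, S06 ≈ 320, S11 ≈ 280.

S06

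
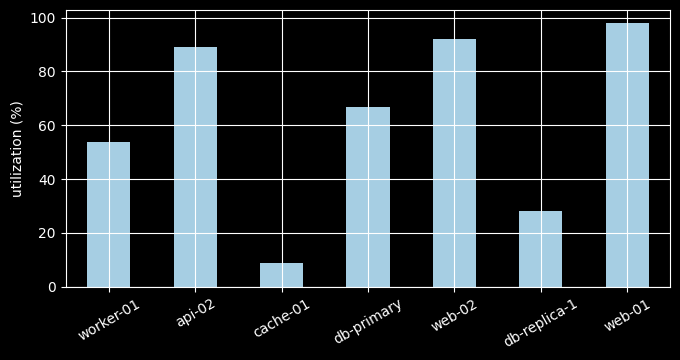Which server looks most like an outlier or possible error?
cache-01 ≈ 10; the rest sit between ≈ 30 and ≈ 100.

cache-01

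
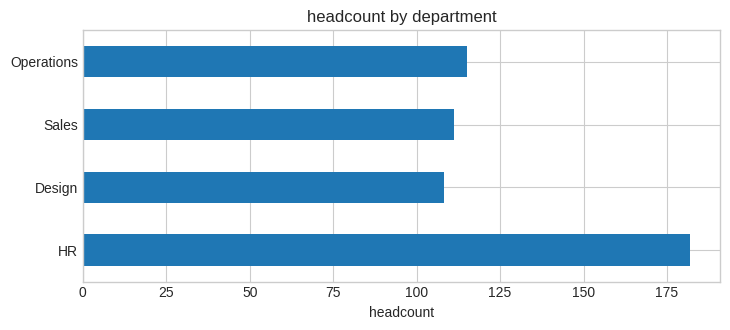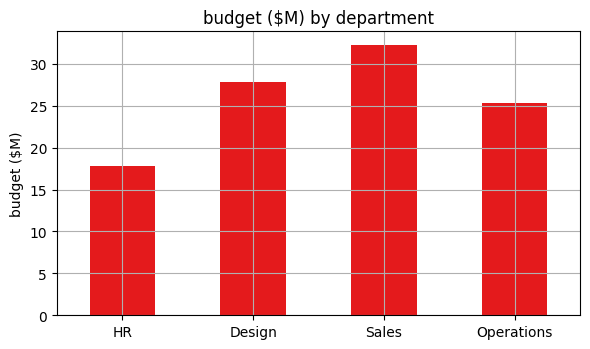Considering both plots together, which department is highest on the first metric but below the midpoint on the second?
HR

Chart 2 median budget ($M) ≈ 25; below-median departments: HR, Operations. Among those, HR has the highest headcount (≈ 180).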